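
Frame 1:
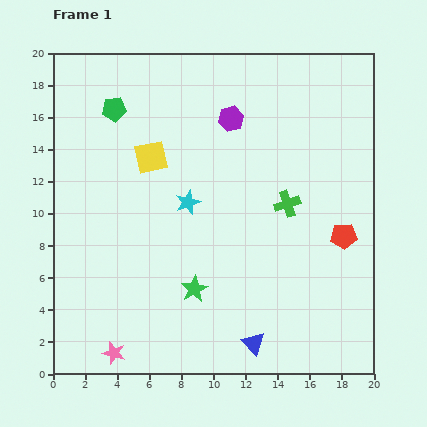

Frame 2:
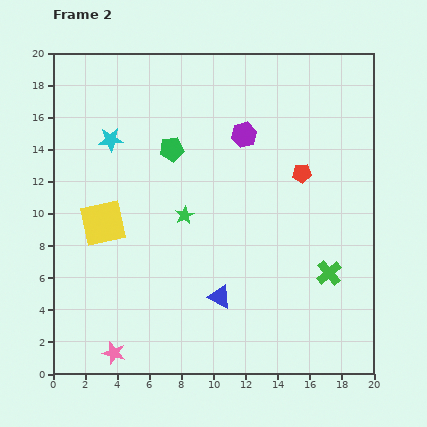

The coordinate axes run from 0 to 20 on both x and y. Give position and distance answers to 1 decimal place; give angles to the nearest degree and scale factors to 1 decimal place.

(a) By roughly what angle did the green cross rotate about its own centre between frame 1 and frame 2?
22° counter-clockwise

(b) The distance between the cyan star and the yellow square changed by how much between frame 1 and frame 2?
+1.6

Distance in frame 1: 3.6. Distance in frame 2: 5.2.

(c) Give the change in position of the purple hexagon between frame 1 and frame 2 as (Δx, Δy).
(0.8, -1.0)

The purple hexagon was at (11.1, 15.9) in frame 1 and (11.9, 14.9) in frame 2.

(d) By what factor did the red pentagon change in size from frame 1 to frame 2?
0.7×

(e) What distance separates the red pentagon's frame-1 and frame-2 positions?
4.7

The red pentagon moved from (18.1, 8.6) to (15.5, 12.5), a distance of √(2.6² + 3.9²) ≈ 4.7.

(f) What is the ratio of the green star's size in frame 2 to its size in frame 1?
0.7×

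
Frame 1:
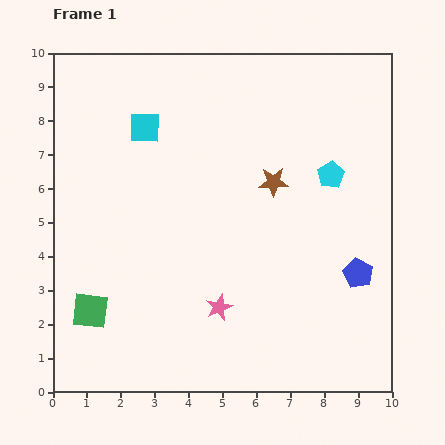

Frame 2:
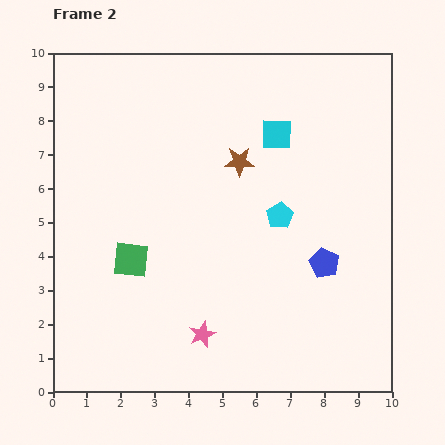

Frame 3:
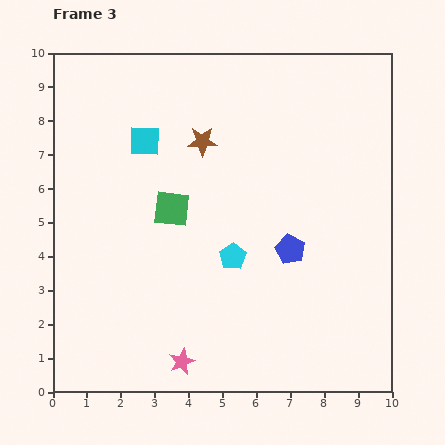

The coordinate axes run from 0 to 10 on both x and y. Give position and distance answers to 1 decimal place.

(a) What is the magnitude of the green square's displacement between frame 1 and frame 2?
1.9

The green square moved from (1.1, 2.4) to (2.3, 3.9), a distance of √(1.2² + 1.5²) ≈ 1.9.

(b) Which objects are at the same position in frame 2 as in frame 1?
none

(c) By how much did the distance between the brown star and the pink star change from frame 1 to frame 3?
+2.5

Distance in frame 1: 4.0. Distance in frame 3: 6.5.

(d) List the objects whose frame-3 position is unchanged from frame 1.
none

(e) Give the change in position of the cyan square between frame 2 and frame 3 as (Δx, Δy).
(-3.9, -0.2)

The cyan square was at (6.6, 7.6) in frame 2 and (2.7, 7.4) in frame 3.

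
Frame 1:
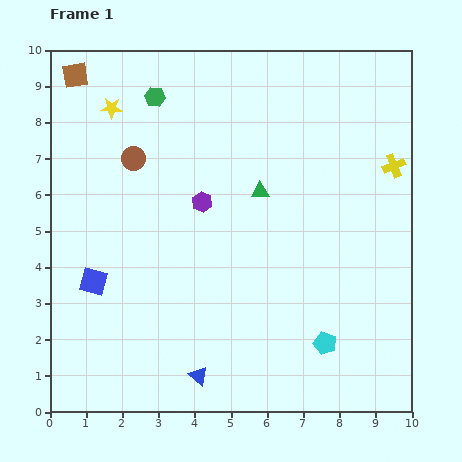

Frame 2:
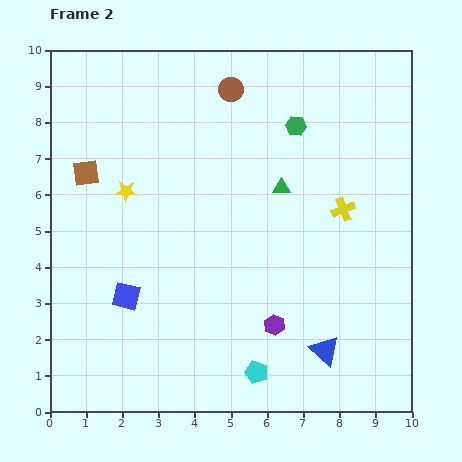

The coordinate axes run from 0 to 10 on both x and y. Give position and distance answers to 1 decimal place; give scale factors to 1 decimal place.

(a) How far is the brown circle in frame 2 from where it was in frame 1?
3.3

The brown circle moved from (2.3, 7.0) to (5.0, 8.9), a distance of √(2.7² + 1.9²) ≈ 3.3.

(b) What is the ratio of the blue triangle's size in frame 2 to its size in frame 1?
1.5×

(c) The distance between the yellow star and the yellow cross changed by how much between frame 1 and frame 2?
-2.0

Distance in frame 1: 8.0. Distance in frame 2: 6.0.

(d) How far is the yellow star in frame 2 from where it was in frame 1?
2.3

The yellow star moved from (1.7, 8.4) to (2.1, 6.1), a distance of √(0.4² + 2.3²) ≈ 2.3.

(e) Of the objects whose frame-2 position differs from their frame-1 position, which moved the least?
the green triangle

(moved 0.6)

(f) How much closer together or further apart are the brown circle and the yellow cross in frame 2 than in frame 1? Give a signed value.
-2.7

Distance in frame 1: 7.2. Distance in frame 2: 4.5.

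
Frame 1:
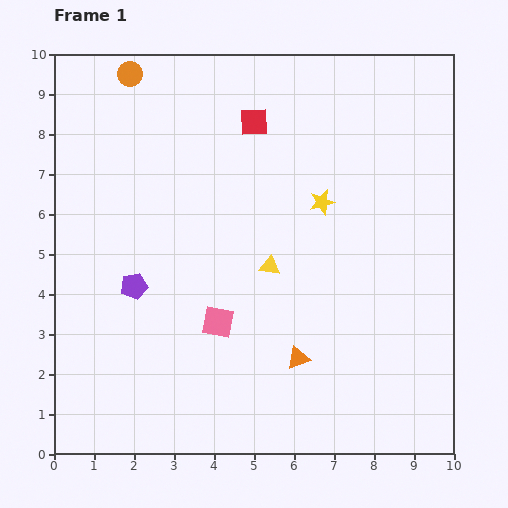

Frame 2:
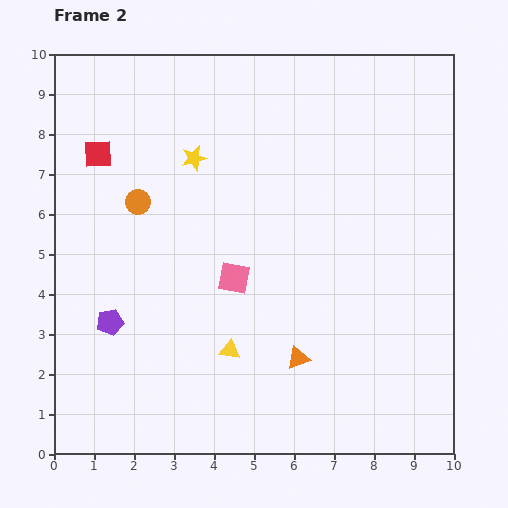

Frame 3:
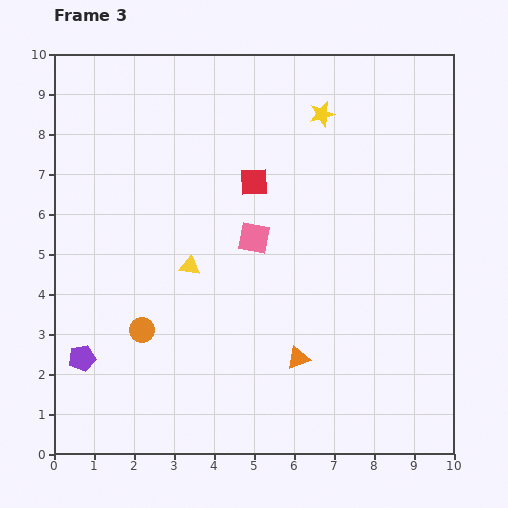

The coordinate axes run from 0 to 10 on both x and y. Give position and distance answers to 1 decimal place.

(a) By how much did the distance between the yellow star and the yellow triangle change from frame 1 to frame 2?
+2.8

Distance in frame 1: 2.1. Distance in frame 2: 4.9.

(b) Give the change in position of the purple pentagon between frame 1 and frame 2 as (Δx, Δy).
(-0.6, -0.9)

The purple pentagon was at (2.0, 4.2) in frame 1 and (1.4, 3.3) in frame 2.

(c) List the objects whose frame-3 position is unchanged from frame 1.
the orange triangle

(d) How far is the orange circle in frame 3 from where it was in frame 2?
3.2

The orange circle moved from (2.1, 6.3) to (2.2, 3.1), a distance of √(0.1² + 3.2²) ≈ 3.2.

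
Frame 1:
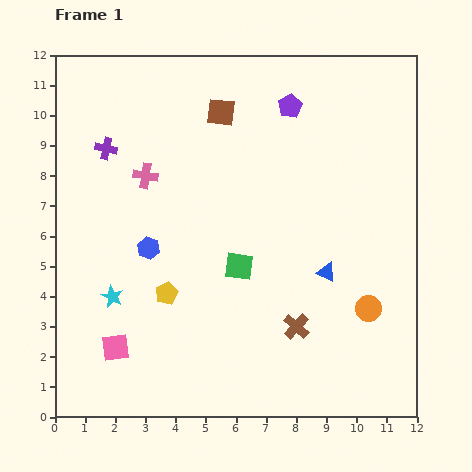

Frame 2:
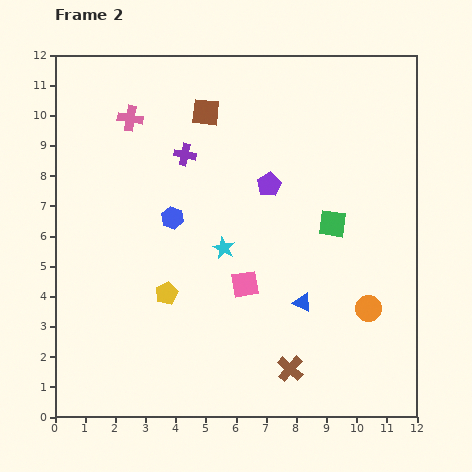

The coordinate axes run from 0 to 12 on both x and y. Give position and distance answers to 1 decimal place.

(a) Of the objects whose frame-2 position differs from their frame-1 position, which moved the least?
the brown square

(moved 0.5)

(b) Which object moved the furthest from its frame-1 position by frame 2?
the pink square

(moved 4.8; next 4.0)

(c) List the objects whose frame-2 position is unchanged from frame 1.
the orange circle, the yellow pentagon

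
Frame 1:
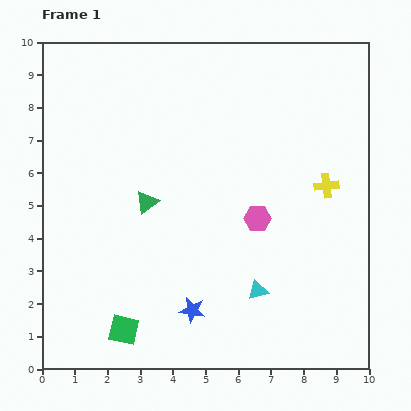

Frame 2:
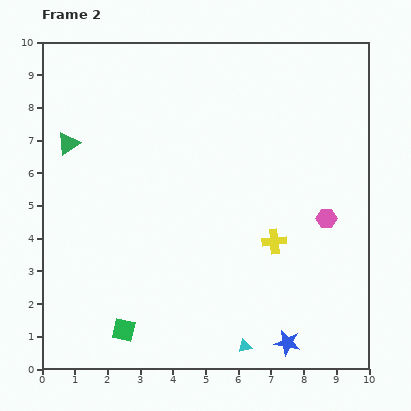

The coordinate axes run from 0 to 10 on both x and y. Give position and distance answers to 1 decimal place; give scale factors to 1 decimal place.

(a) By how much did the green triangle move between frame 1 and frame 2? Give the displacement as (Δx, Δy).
(-2.4, 1.8)

The green triangle was at (3.2, 5.1) in frame 1 and (0.8, 6.9) in frame 2.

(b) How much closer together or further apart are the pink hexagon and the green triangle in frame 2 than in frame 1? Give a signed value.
+4.8

Distance in frame 1: 3.4. Distance in frame 2: 8.2.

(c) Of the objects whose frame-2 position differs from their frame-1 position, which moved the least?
the cyan triangle

(moved 1.7)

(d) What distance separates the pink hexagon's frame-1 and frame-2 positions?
2.1

The pink hexagon moved from (6.6, 4.6) to (8.7, 4.6), a distance of √(2.1² + 0.0²) ≈ 2.1.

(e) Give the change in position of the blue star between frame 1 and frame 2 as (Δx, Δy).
(2.9, -1.0)

The blue star was at (4.6, 1.8) in frame 1 and (7.5, 0.8) in frame 2.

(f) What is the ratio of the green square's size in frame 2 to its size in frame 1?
0.8×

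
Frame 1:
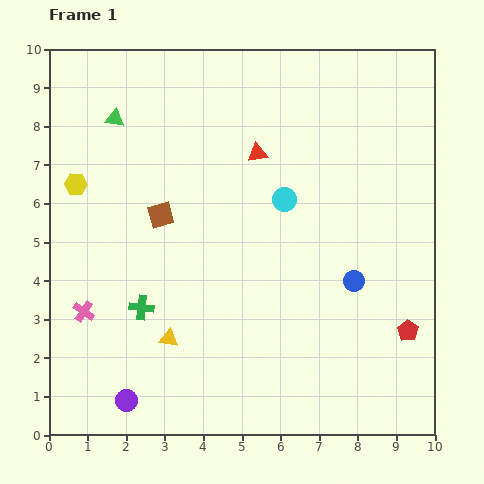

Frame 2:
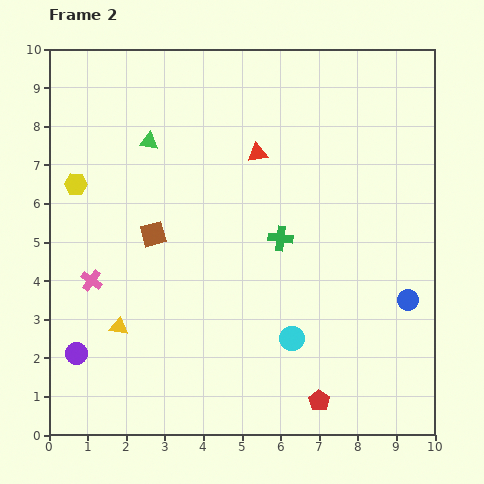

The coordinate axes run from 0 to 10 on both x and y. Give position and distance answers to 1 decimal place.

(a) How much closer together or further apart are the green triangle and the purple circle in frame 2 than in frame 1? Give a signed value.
-1.5

Distance in frame 1: 7.3. Distance in frame 2: 5.8.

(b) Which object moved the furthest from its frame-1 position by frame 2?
the green cross

(moved 4.0; next 3.6)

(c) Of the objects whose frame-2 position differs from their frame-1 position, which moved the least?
the brown square

(moved 0.5)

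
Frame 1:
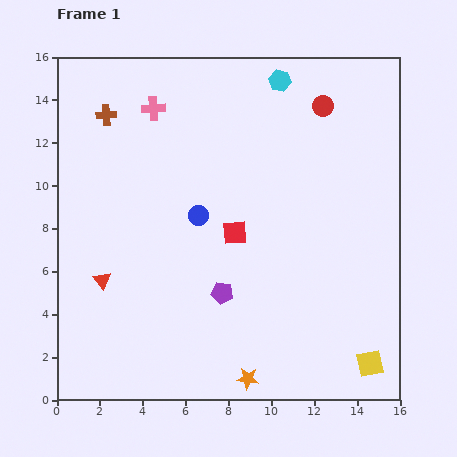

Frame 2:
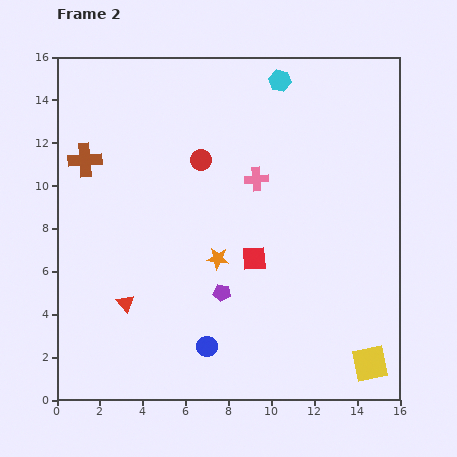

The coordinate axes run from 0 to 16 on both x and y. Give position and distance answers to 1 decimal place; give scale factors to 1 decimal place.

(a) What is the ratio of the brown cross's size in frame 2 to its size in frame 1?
1.6×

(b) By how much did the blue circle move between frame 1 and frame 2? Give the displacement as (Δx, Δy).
(0.4, -6.1)

The blue circle was at (6.6, 8.6) in frame 1 and (7.0, 2.5) in frame 2.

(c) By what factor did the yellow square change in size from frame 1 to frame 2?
1.4×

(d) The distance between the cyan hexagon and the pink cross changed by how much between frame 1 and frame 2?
-1.3

Distance in frame 1: 6.0. Distance in frame 2: 4.7.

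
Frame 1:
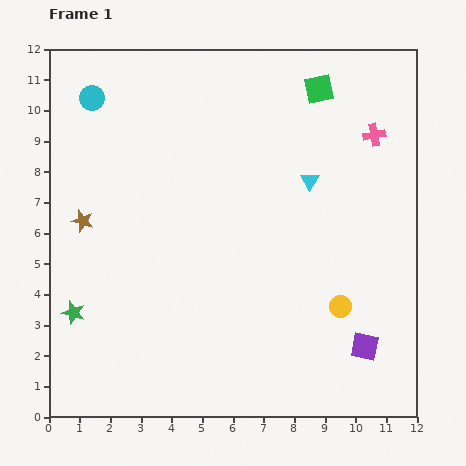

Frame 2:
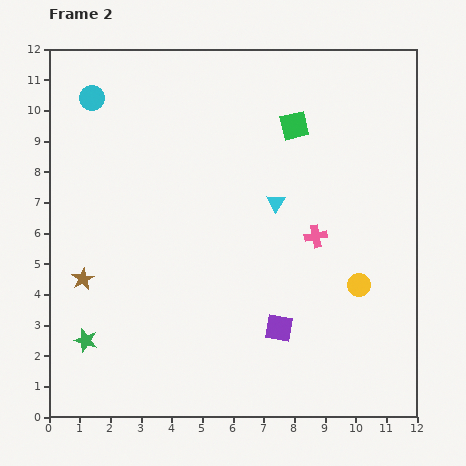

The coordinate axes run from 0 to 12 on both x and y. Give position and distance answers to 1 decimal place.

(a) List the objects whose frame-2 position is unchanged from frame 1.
the cyan circle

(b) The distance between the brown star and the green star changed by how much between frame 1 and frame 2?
-1.0

Distance in frame 1: 3.0. Distance in frame 2: 2.0.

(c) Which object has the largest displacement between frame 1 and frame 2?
the pink cross

(moved 3.8; next 2.9)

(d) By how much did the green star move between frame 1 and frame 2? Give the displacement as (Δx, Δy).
(0.4, -0.9)

The green star was at (0.8, 3.4) in frame 1 and (1.2, 2.5) in frame 2.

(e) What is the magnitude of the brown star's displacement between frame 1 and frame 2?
1.9

The brown star moved from (1.1, 6.4) to (1.1, 4.5), a distance of √(0.0² + 1.9²) ≈ 1.9.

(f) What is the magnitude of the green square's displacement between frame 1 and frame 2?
1.4

The green square moved from (8.8, 10.7) to (8.0, 9.5), a distance of √(0.8² + 1.2²) ≈ 1.4.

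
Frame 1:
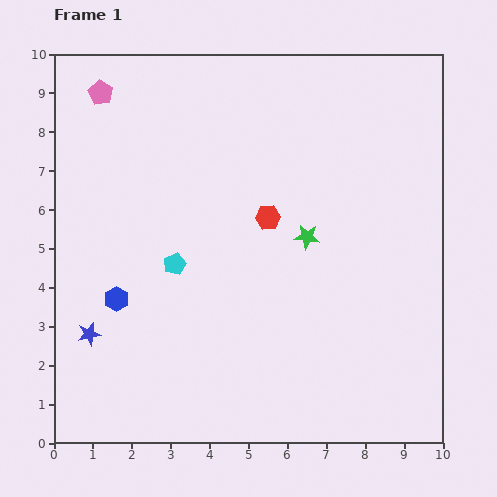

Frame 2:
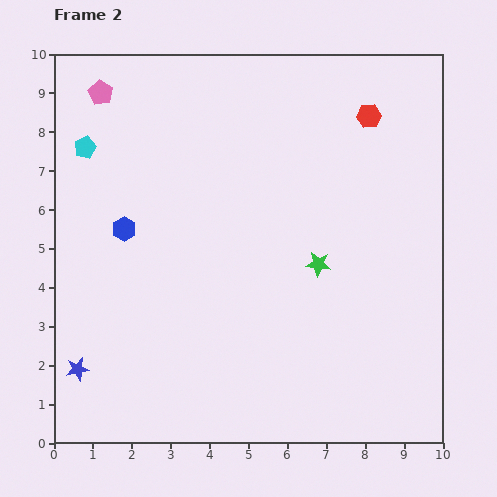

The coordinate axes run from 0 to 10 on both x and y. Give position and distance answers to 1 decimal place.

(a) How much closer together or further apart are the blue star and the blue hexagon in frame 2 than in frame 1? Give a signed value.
+2.7

Distance in frame 1: 1.1. Distance in frame 2: 3.8.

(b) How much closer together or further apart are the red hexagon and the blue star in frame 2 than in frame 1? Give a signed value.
+4.4

Distance in frame 1: 5.5. Distance in frame 2: 9.9.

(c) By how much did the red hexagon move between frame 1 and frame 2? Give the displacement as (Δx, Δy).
(2.6, 2.6)

The red hexagon was at (5.5, 5.8) in frame 1 and (8.1, 8.4) in frame 2.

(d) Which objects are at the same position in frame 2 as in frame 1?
the pink pentagon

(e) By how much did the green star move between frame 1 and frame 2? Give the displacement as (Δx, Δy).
(0.3, -0.7)

The green star was at (6.5, 5.3) in frame 1 and (6.8, 4.6) in frame 2.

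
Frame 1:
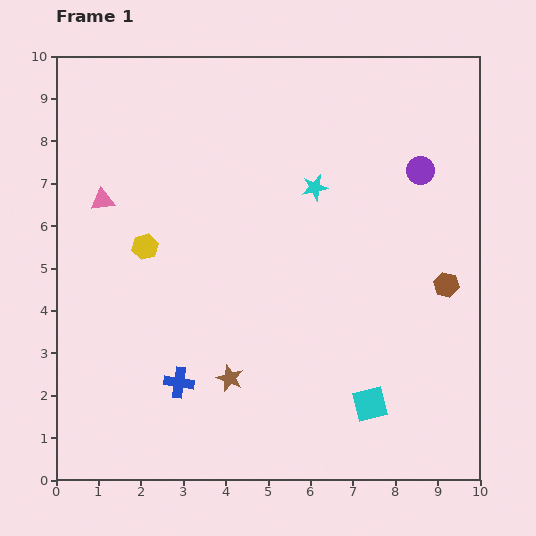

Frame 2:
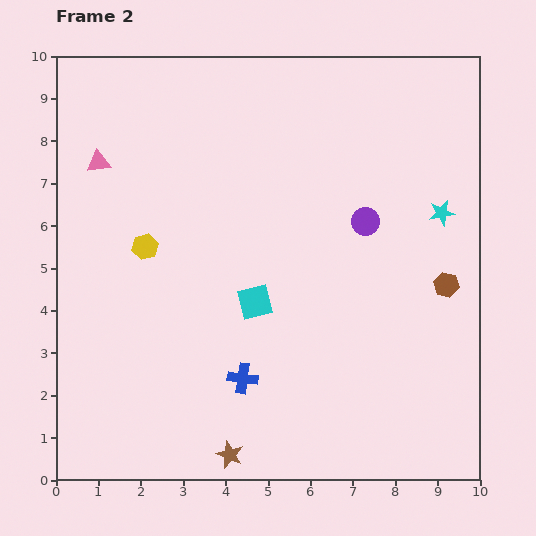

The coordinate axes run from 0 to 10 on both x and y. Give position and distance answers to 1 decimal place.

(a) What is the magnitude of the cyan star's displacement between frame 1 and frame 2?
3.1

The cyan star moved from (6.1, 6.9) to (9.1, 6.3), a distance of √(3.0² + 0.6²) ≈ 3.1.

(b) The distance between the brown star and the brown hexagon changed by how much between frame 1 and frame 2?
+0.9

Distance in frame 1: 5.6. Distance in frame 2: 6.5.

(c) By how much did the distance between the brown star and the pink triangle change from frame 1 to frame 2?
+2.4

Distance in frame 1: 5.2. Distance in frame 2: 7.6.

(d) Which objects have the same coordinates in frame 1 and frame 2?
the yellow hexagon, the brown hexagon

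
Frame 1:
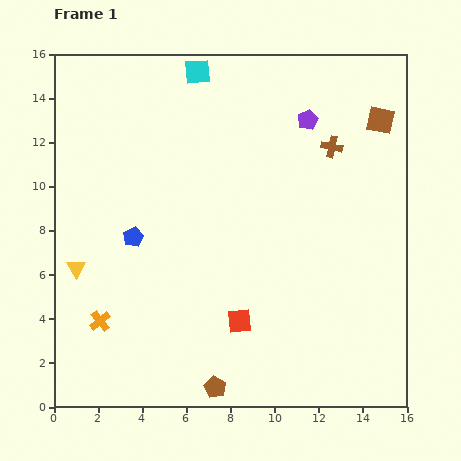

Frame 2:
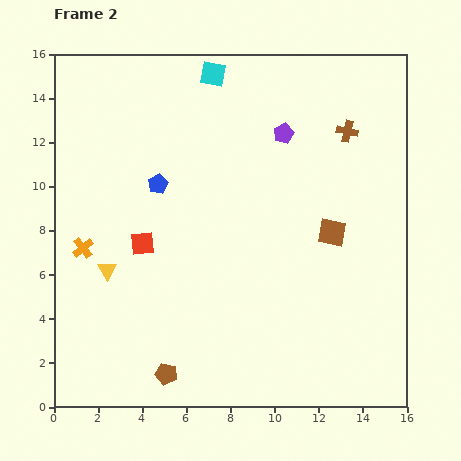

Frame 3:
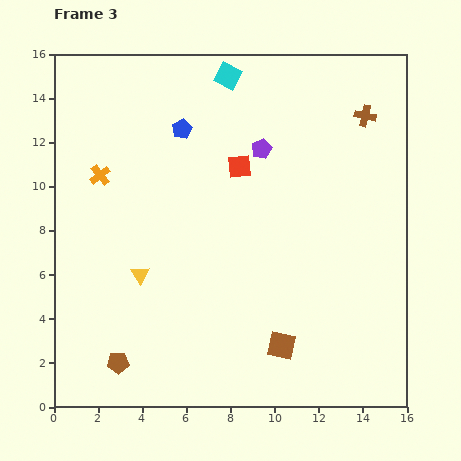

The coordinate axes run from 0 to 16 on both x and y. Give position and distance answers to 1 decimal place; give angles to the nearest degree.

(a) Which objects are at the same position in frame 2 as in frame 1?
none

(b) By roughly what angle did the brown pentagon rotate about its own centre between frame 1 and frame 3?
30° counter-clockwise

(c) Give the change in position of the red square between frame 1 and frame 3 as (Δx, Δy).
(0.0, 7.0)

The red square was at (8.4, 3.9) in frame 1 and (8.4, 10.9) in frame 3.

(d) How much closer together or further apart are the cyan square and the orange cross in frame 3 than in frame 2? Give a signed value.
-2.6

Distance in frame 2: 9.9. Distance in frame 3: 7.3.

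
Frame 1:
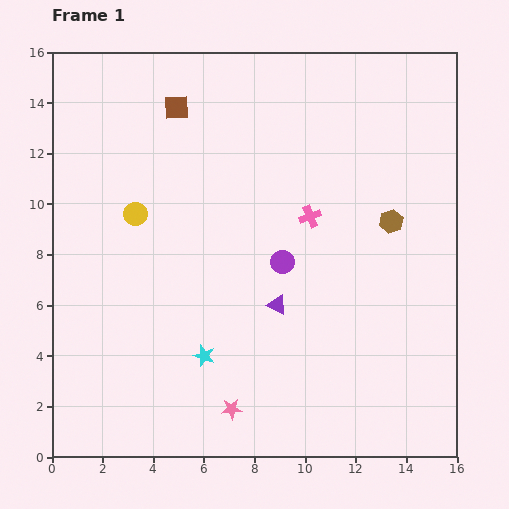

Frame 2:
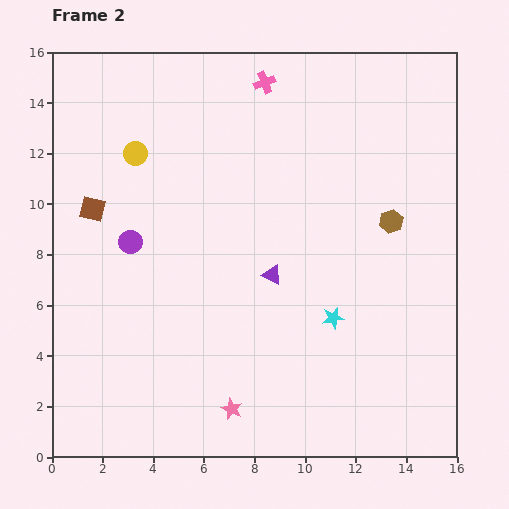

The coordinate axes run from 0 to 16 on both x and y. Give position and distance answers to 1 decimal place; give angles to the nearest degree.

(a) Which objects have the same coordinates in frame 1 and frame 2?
the pink star, the brown hexagon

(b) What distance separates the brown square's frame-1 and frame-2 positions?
5.2

The brown square moved from (4.9, 13.8) to (1.6, 9.8), a distance of √(3.3² + 4.0²) ≈ 5.2.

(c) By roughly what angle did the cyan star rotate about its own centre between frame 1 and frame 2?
30° counter-clockwise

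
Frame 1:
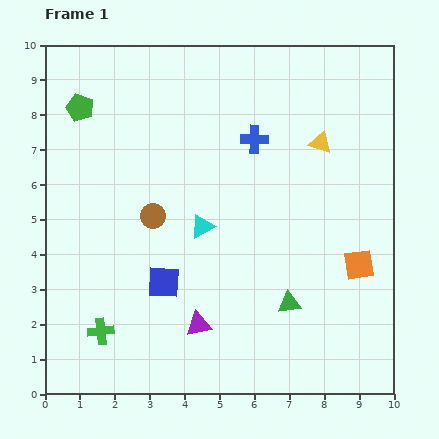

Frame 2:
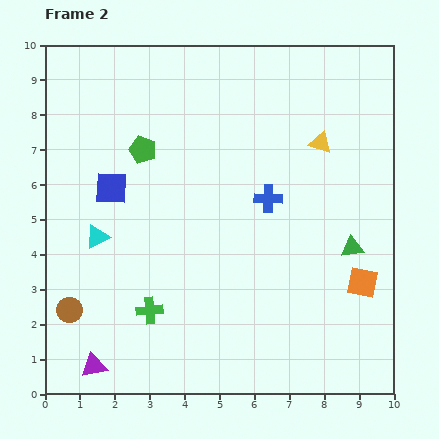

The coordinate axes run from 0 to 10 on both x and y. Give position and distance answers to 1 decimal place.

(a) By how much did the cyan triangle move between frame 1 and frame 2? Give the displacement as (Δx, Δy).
(-3.0, -0.3)

The cyan triangle was at (4.5, 4.8) in frame 1 and (1.5, 4.5) in frame 2.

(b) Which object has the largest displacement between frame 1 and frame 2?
the brown circle

(moved 3.6; next 3.2)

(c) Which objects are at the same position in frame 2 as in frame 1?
the yellow triangle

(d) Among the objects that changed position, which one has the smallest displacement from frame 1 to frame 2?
the orange square

(moved 0.5)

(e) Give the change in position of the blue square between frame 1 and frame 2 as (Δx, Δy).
(-1.5, 2.7)

The blue square was at (3.4, 3.2) in frame 1 and (1.9, 5.9) in frame 2.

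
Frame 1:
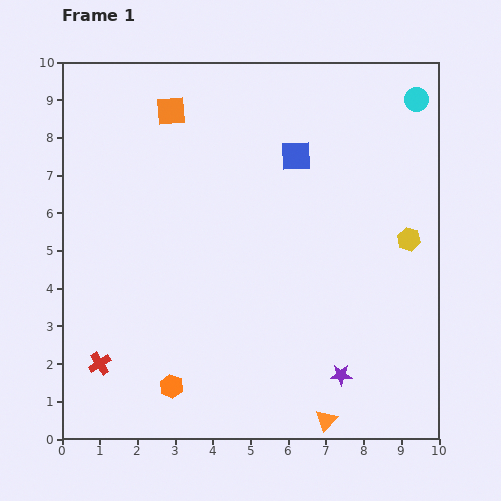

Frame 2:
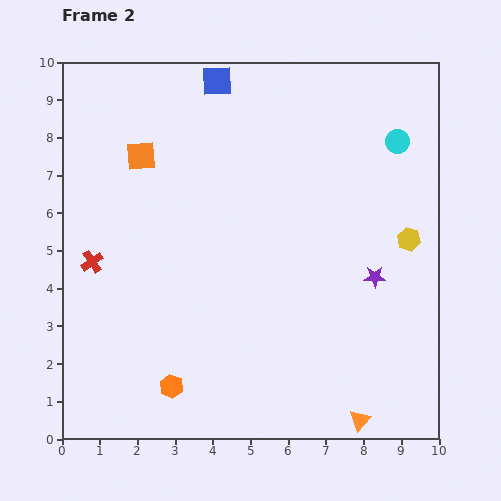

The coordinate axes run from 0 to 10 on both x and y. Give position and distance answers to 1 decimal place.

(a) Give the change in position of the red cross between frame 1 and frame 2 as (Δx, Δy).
(-0.2, 2.7)

The red cross was at (1.0, 2.0) in frame 1 and (0.8, 4.7) in frame 2.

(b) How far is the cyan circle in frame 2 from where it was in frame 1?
1.2

The cyan circle moved from (9.4, 9.0) to (8.9, 7.9), a distance of √(0.5² + 1.1²) ≈ 1.2.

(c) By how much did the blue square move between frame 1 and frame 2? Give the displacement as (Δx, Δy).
(-2.1, 2.0)

The blue square was at (6.2, 7.5) in frame 1 and (4.1, 9.5) in frame 2.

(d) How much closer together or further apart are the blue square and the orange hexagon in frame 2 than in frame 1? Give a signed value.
+1.3

Distance in frame 1: 6.9. Distance in frame 2: 8.2.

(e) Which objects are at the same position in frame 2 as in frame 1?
the orange hexagon, the yellow hexagon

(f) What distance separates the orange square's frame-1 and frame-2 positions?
1.4

The orange square moved from (2.9, 8.7) to (2.1, 7.5), a distance of √(0.8² + 1.2²) ≈ 1.4.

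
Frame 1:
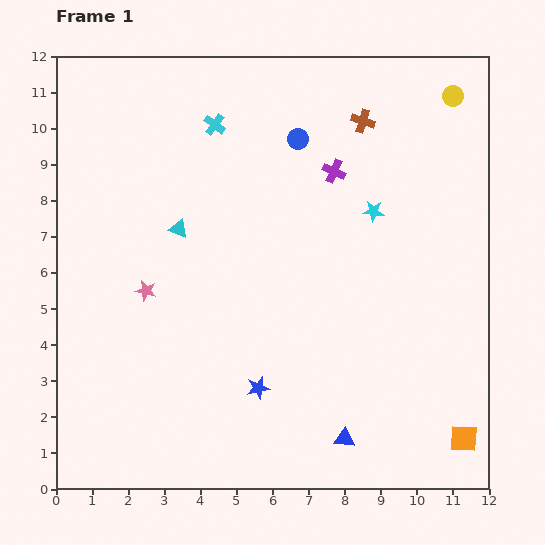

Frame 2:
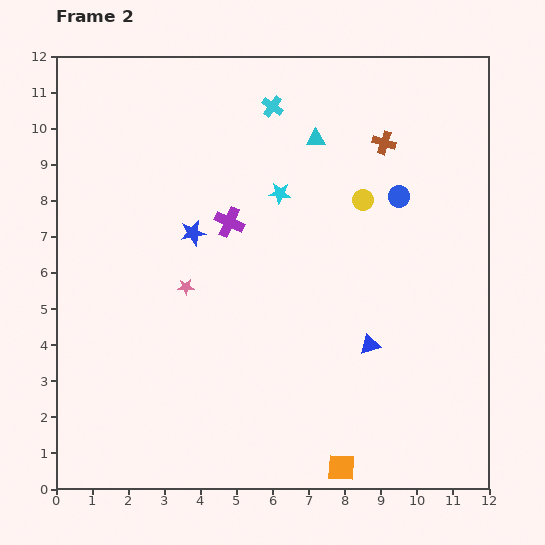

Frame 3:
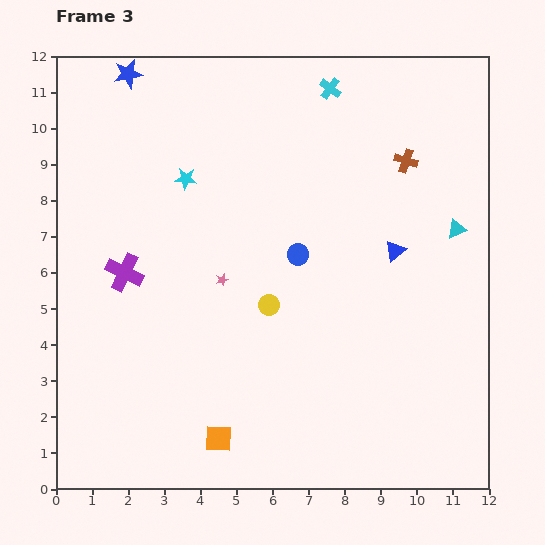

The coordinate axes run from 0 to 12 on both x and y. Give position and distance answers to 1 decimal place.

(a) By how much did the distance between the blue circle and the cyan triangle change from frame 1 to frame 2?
-1.3

Distance in frame 1: 4.1. Distance in frame 2: 2.8.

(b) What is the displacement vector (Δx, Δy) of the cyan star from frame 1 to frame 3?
(-5.2, 0.9)

The cyan star was at (8.8, 7.7) in frame 1 and (3.6, 8.6) in frame 3.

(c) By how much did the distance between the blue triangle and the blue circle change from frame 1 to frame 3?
-5.7

Distance in frame 1: 8.4. Distance in frame 3: 2.7.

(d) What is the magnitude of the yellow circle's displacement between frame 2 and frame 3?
3.9

The yellow circle moved from (8.5, 8.0) to (5.9, 5.1), a distance of √(2.6² + 2.9²) ≈ 3.9.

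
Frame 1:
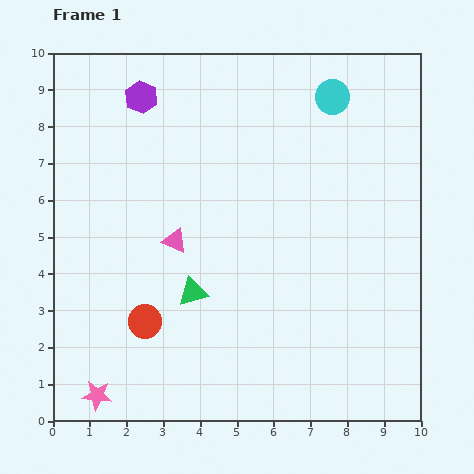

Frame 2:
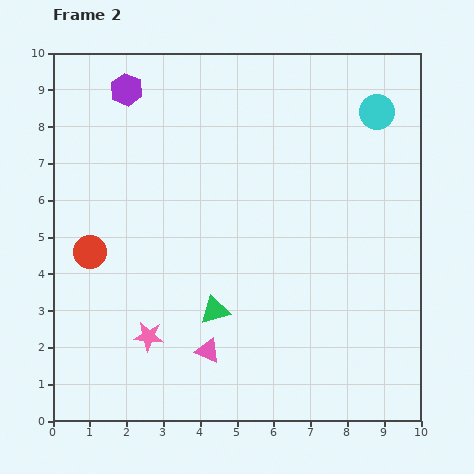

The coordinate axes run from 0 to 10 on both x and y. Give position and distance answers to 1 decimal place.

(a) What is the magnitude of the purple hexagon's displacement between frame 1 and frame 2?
0.4

The purple hexagon moved from (2.4, 8.8) to (2.0, 9.0), a distance of √(0.4² + 0.2²) ≈ 0.4.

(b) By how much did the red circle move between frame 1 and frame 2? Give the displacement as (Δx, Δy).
(-1.5, 1.9)

The red circle was at (2.5, 2.7) in frame 1 and (1.0, 4.6) in frame 2.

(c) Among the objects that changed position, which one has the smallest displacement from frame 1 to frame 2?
the purple hexagon

(moved 0.4)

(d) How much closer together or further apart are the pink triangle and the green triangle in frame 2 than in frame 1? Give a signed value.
-0.4

Distance in frame 1: 1.5. Distance in frame 2: 1.1.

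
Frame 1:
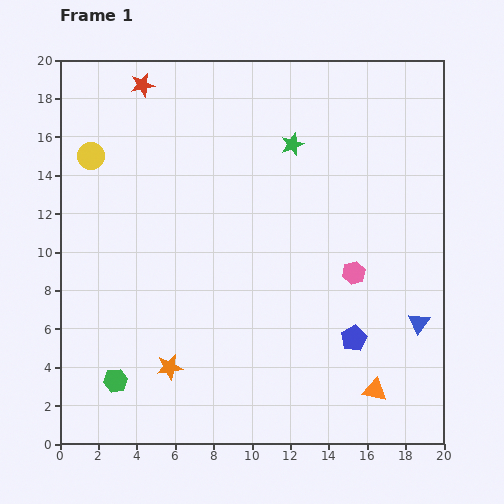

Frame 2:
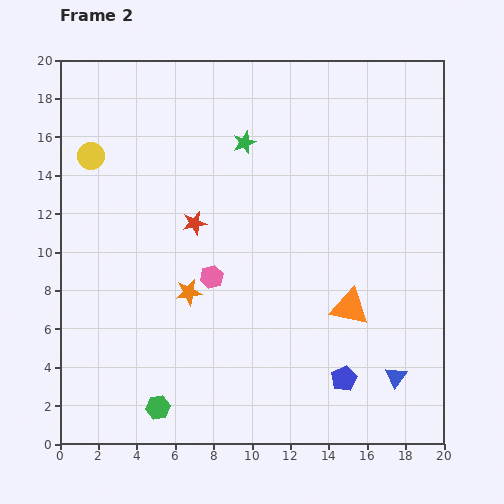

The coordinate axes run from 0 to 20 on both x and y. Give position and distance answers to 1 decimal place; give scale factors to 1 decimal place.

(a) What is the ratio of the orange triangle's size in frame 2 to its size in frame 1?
1.6×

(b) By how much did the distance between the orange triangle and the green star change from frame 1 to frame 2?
-3.3

Distance in frame 1: 13.5. Distance in frame 2: 10.2.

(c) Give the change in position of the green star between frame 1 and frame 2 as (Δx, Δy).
(-2.5, 0.1)

The green star was at (12.1, 15.6) in frame 1 and (9.6, 15.7) in frame 2.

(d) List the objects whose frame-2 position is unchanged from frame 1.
the yellow circle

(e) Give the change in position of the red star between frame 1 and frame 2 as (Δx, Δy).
(2.7, -7.2)

The red star was at (4.3, 18.7) in frame 1 and (7.0, 11.5) in frame 2.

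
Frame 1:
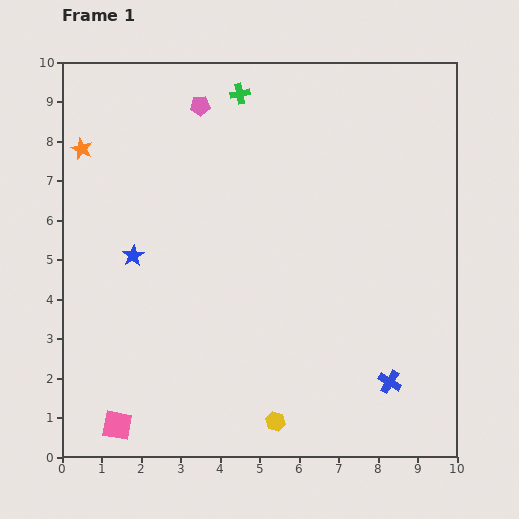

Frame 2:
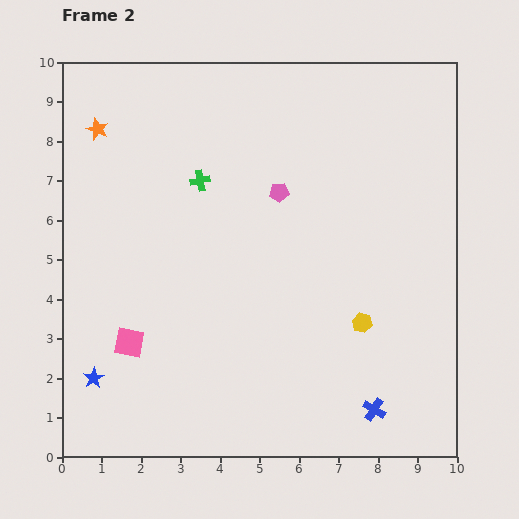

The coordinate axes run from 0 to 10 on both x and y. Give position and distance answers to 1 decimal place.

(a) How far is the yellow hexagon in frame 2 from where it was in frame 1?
3.3

The yellow hexagon moved from (5.4, 0.9) to (7.6, 3.4), a distance of √(2.2² + 2.5²) ≈ 3.3.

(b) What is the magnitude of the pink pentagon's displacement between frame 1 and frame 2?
3.0

The pink pentagon moved from (3.5, 8.9) to (5.5, 6.7), a distance of √(2.0² + 2.2²) ≈ 3.0.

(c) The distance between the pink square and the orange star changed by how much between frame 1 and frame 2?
-1.6

Distance in frame 1: 7.1. Distance in frame 2: 5.5.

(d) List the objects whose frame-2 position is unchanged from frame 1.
none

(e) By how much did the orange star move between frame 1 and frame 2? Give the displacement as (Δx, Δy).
(0.4, 0.5)

The orange star was at (0.5, 7.8) in frame 1 and (0.9, 8.3) in frame 2.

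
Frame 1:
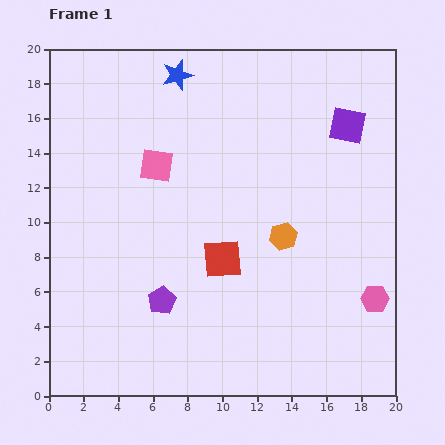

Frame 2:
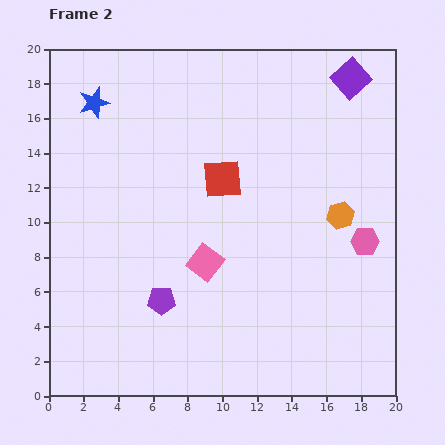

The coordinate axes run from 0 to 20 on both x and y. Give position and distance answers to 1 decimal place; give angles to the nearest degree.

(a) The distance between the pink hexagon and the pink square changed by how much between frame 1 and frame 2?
-5.5

Distance in frame 1: 14.8. Distance in frame 2: 9.3.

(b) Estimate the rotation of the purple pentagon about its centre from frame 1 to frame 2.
30° clockwise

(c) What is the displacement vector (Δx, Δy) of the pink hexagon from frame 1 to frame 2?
(-0.6, 3.3)

The pink hexagon was at (18.8, 5.6) in frame 1 and (18.2, 8.9) in frame 2.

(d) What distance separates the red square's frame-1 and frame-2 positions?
4.6

The red square moved from (10.0, 7.9) to (10.0, 12.5), a distance of √(0.0² + 4.6²) ≈ 4.6.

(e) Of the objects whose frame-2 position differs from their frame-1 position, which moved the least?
the purple square

(moved 2.7)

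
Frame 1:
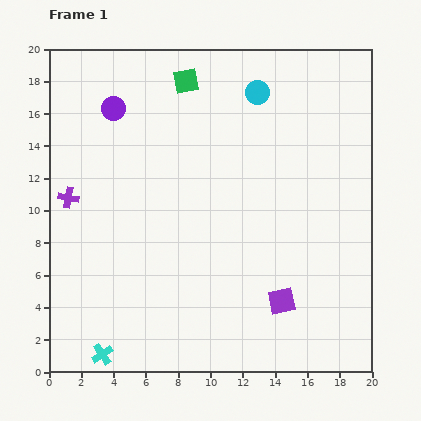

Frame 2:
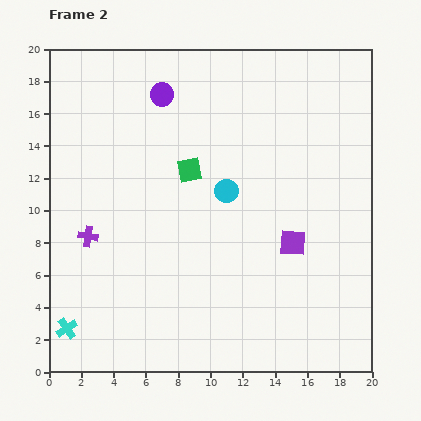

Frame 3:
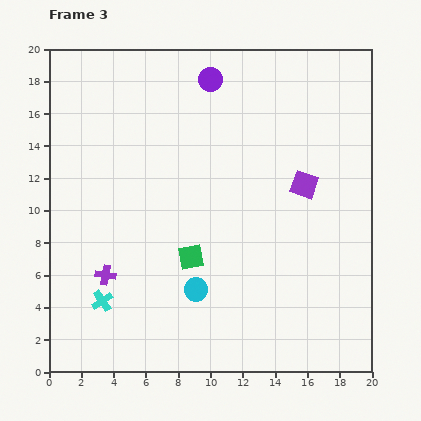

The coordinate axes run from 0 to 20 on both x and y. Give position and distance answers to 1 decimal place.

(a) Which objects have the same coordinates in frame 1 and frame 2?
none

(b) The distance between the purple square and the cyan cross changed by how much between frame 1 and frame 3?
+2.8

Distance in frame 1: 11.6. Distance in frame 3: 14.4.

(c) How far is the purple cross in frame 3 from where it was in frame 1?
5.3

The purple cross moved from (1.2, 10.8) to (3.5, 6.0), a distance of √(2.3² + 4.8²) ≈ 5.3.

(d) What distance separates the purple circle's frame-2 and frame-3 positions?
3.1

The purple circle moved from (7.0, 17.2) to (10.0, 18.1), a distance of √(3.0² + 0.9²) ≈ 3.1.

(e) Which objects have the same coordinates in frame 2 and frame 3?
none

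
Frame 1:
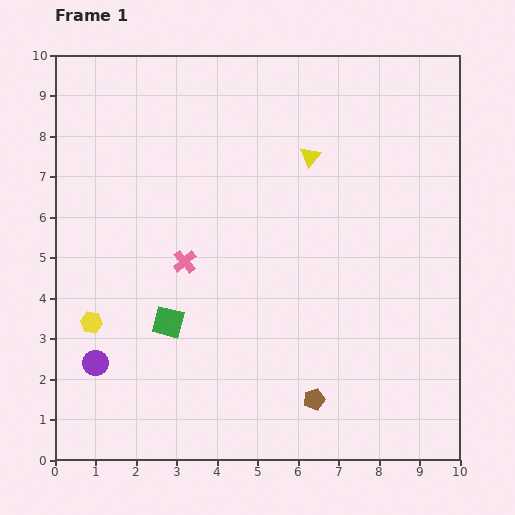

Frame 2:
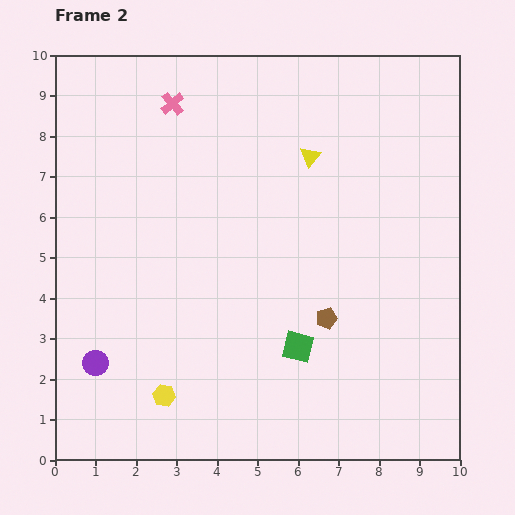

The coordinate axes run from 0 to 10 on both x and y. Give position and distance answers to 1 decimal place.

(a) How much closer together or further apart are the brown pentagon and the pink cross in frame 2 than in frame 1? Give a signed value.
+1.8

Distance in frame 1: 4.7. Distance in frame 2: 6.5.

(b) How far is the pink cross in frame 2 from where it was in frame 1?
3.9

The pink cross moved from (3.2, 4.9) to (2.9, 8.8), a distance of √(0.3² + 3.9²) ≈ 3.9.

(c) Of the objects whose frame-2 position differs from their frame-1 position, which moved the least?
the brown pentagon

(moved 2.0)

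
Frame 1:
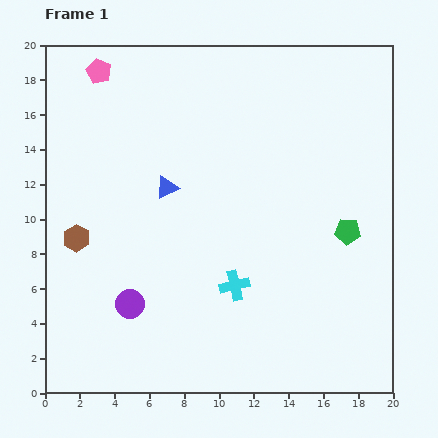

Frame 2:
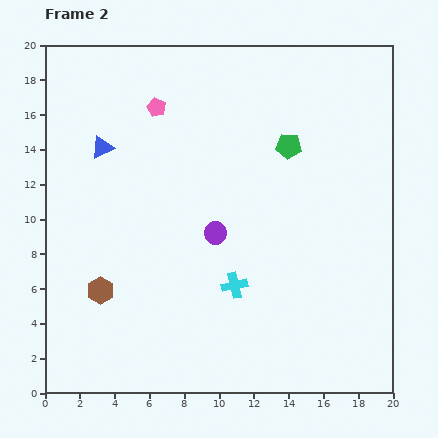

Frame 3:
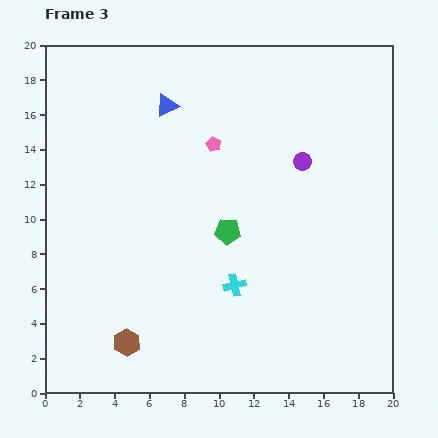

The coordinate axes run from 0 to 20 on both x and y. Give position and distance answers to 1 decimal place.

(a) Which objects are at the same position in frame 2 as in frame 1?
the cyan cross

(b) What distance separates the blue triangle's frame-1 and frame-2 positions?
4.4

The blue triangle moved from (7.0, 11.8) to (3.3, 14.1), a distance of √(3.7² + 2.3²) ≈ 4.4.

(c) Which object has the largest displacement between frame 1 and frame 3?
the purple circle

(moved 12.9; next 7.8)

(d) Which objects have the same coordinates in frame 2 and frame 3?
the cyan cross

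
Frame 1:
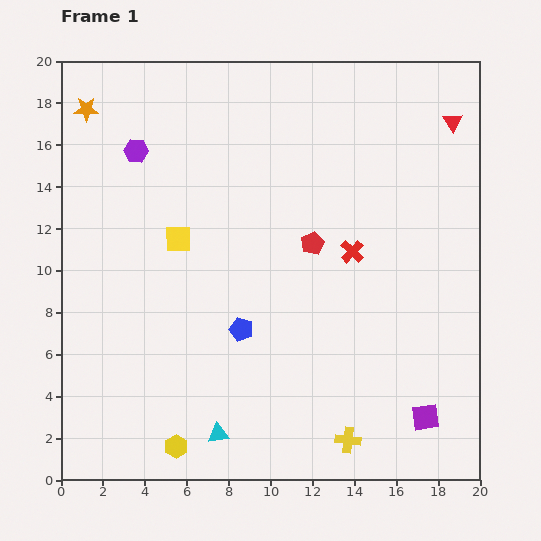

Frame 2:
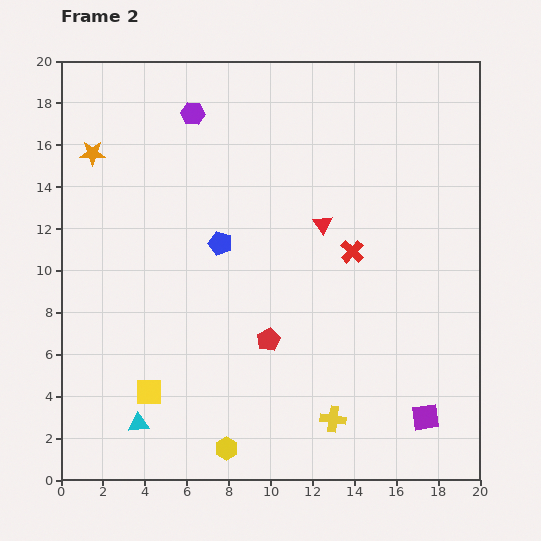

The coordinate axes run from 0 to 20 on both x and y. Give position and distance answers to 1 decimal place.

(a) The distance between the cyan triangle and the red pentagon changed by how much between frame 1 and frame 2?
-2.8

Distance in frame 1: 10.2. Distance in frame 2: 7.4.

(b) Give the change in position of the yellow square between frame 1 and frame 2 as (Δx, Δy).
(-1.4, -7.3)

The yellow square was at (5.6, 11.5) in frame 1 and (4.2, 4.2) in frame 2.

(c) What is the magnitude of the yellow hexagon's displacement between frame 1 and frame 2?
2.4

The yellow hexagon moved from (5.5, 1.6) to (7.9, 1.5), a distance of √(2.4² + 0.1²) ≈ 2.4.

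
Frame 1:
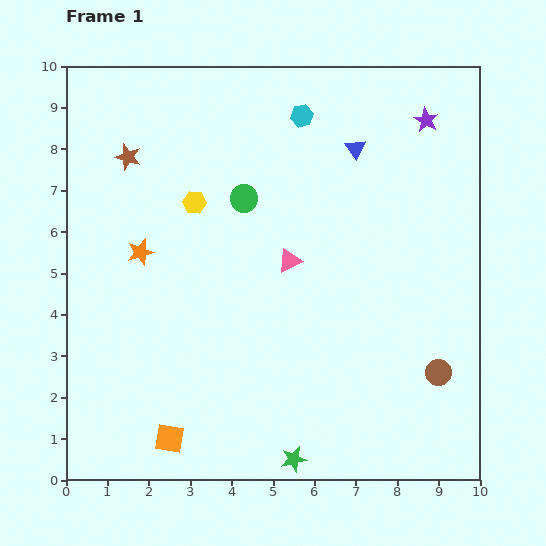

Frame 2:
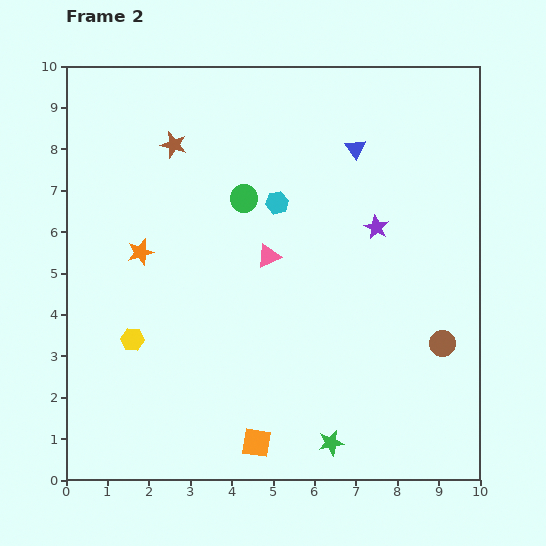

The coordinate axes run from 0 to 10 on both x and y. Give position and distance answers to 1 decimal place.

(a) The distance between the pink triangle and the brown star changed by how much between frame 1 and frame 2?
-1.1

Distance in frame 1: 4.6. Distance in frame 2: 3.5.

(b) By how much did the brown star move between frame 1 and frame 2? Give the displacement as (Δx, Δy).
(1.1, 0.3)

The brown star was at (1.5, 7.8) in frame 1 and (2.6, 8.1) in frame 2.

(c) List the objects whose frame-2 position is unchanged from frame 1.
the orange star, the blue triangle, the green circle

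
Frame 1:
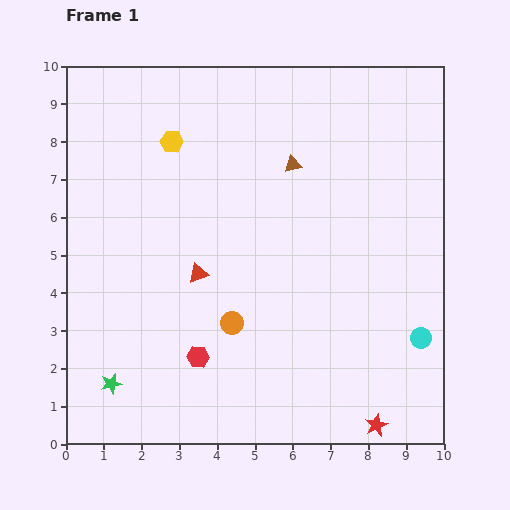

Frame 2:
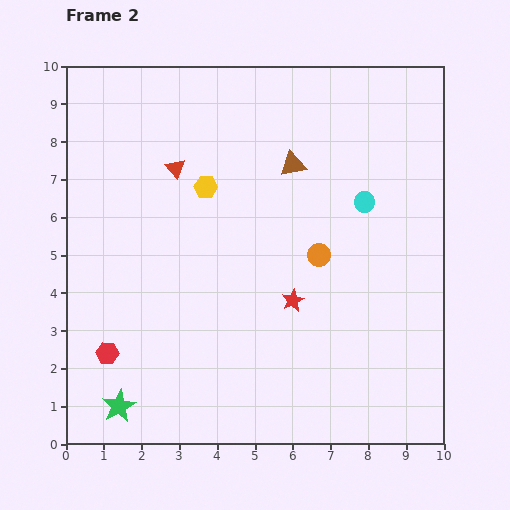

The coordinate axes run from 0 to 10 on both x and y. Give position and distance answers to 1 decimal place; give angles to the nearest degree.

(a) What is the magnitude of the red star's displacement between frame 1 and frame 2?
4.0

The red star moved from (8.2, 0.5) to (6.0, 3.8), a distance of √(2.2² + 3.3²) ≈ 4.0.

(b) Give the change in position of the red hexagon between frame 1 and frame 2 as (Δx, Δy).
(-2.4, 0.1)

The red hexagon was at (3.5, 2.3) in frame 1 and (1.1, 2.4) in frame 2.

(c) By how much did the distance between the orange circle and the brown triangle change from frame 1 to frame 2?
-2.0

Distance in frame 1: 4.5. Distance in frame 2: 2.5.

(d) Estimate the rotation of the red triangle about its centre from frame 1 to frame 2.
50° counter-clockwise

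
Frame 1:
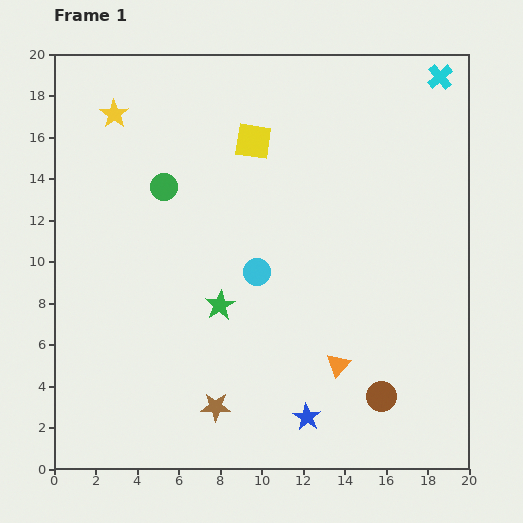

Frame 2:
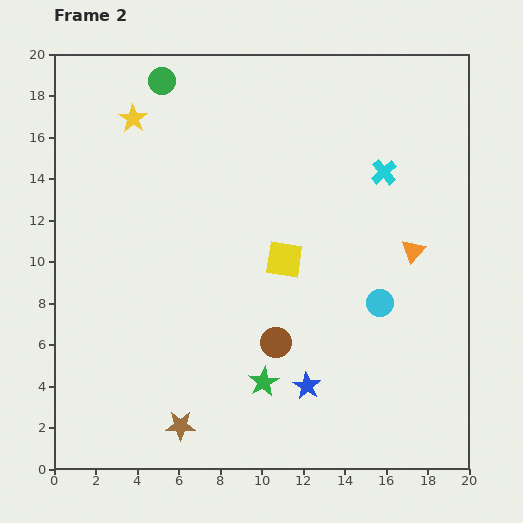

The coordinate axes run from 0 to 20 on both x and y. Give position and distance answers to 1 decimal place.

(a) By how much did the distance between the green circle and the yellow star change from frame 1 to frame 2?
-1.9

Distance in frame 1: 4.2. Distance in frame 2: 2.3.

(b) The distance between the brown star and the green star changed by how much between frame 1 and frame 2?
-0.4

Distance in frame 1: 4.9. Distance in frame 2: 4.5.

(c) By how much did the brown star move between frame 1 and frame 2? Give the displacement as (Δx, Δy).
(-1.7, -0.9)

The brown star was at (7.8, 3.0) in frame 1 and (6.1, 2.1) in frame 2.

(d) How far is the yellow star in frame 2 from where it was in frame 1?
0.9

The yellow star moved from (2.9, 17.1) to (3.8, 16.9), a distance of √(0.9² + 0.2²) ≈ 0.9.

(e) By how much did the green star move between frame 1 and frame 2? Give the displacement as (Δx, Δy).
(2.1, -3.7)

The green star was at (8.0, 7.9) in frame 1 and (10.1, 4.2) in frame 2.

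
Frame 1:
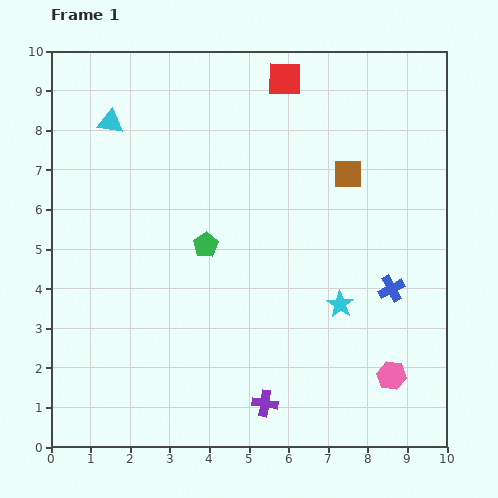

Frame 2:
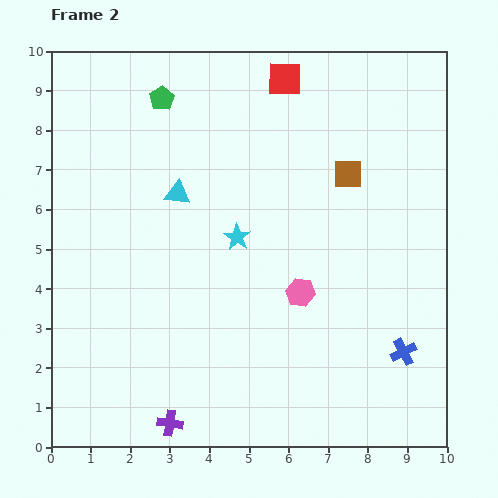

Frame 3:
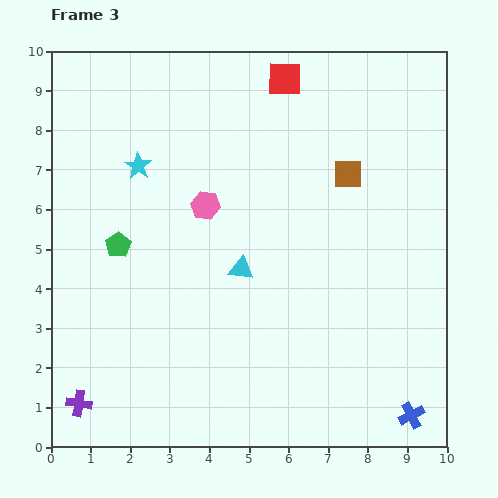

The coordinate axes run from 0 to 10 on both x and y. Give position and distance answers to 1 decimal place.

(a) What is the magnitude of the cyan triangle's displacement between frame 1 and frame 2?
2.5

The cyan triangle moved from (1.5, 8.2) to (3.2, 6.4), a distance of √(1.7² + 1.8²) ≈ 2.5.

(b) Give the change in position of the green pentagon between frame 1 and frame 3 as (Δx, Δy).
(-2.2, 0.0)

The green pentagon was at (3.9, 5.1) in frame 1 and (1.7, 5.1) in frame 3.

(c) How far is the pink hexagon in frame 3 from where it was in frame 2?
3.3

The pink hexagon moved from (6.3, 3.9) to (3.9, 6.1), a distance of √(2.4² + 2.2²) ≈ 3.3.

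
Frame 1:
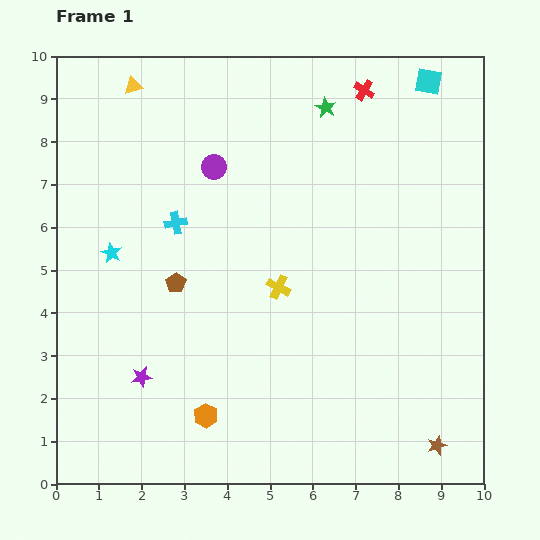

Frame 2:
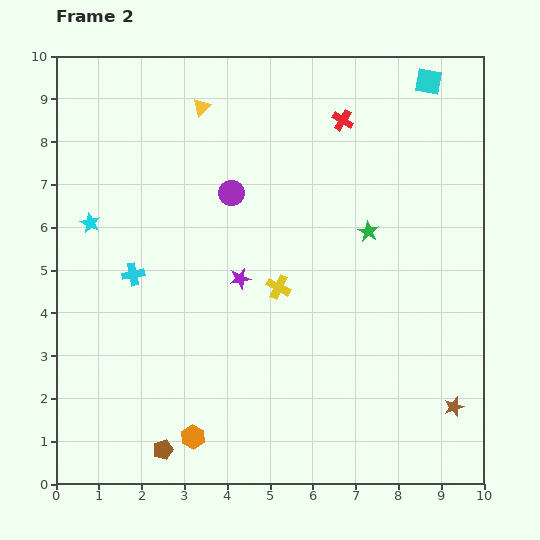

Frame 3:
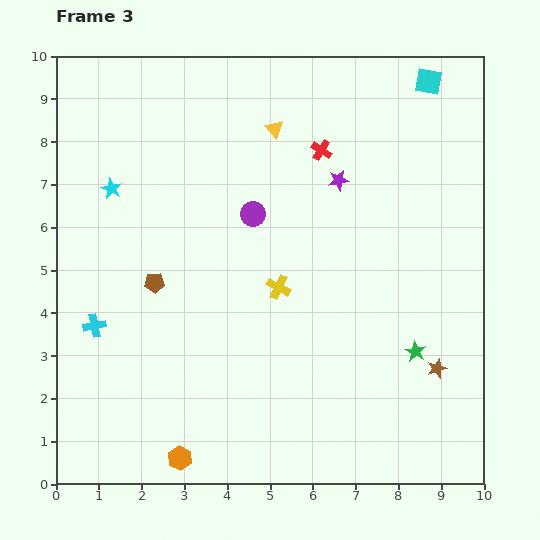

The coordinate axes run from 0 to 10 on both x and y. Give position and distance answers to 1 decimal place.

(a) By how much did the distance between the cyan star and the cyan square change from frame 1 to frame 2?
+0.2

Distance in frame 1: 8.4. Distance in frame 2: 8.6.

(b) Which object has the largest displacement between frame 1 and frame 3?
the purple star

(moved 6.5; next 6.1)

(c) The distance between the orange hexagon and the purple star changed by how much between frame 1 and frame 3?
+5.8

Distance in frame 1: 1.7. Distance in frame 3: 7.5.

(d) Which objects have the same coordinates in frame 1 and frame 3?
the yellow cross, the cyan square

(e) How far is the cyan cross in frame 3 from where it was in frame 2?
1.5

The cyan cross moved from (1.8, 4.9) to (0.9, 3.7), a distance of √(0.9² + 1.2²) ≈ 1.5.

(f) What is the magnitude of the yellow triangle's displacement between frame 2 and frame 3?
1.8

The yellow triangle moved from (3.4, 8.8) to (5.1, 8.3), a distance of √(1.7² + 0.5²) ≈ 1.8.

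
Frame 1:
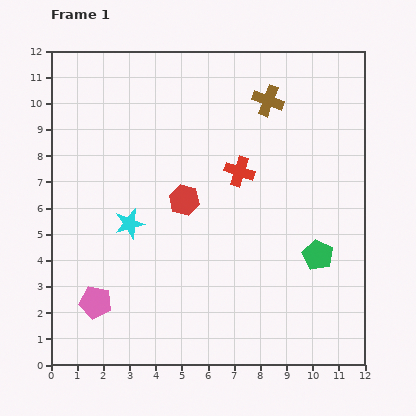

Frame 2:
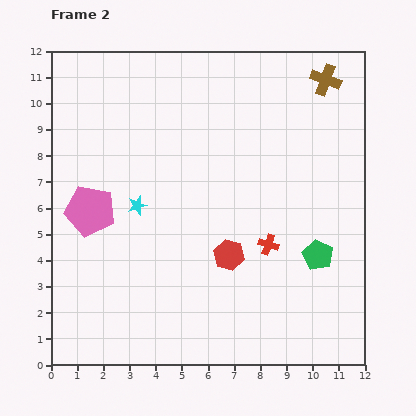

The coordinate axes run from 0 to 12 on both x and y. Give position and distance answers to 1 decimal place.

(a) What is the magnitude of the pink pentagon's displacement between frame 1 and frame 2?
3.5

The pink pentagon moved from (1.7, 2.4) to (1.5, 5.9), a distance of √(0.2² + 3.5²) ≈ 3.5.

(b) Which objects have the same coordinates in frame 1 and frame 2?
the green pentagon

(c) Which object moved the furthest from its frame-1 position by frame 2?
the pink pentagon

(moved 3.5; next 3.0)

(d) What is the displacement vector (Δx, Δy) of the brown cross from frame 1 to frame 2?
(2.2, 0.8)

The brown cross was at (8.3, 10.1) in frame 1 and (10.5, 10.9) in frame 2.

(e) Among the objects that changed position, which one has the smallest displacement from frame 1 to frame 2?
the cyan star

(moved 0.8)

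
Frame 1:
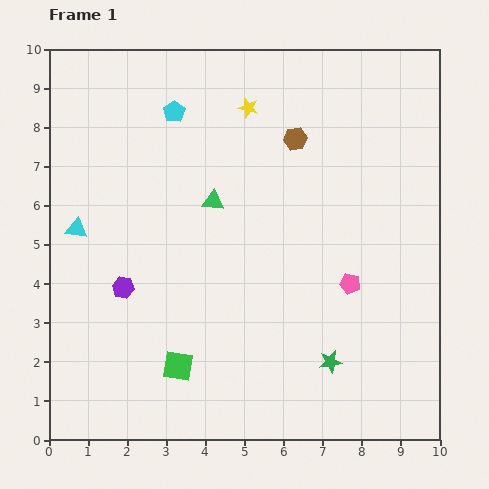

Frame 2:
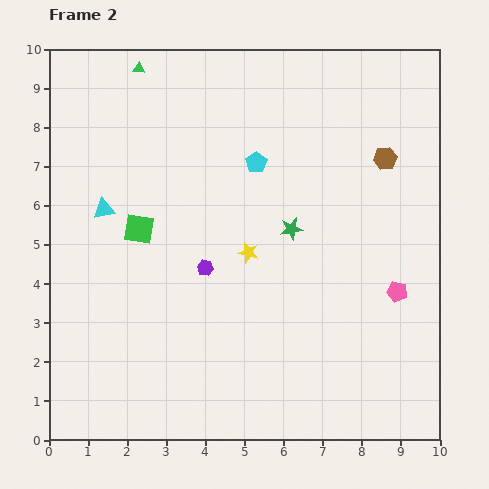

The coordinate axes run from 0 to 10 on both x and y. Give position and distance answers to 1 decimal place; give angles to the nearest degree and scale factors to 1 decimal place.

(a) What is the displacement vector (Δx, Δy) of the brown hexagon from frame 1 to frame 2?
(2.3, -0.5)

The brown hexagon was at (6.3, 7.7) in frame 1 and (8.6, 7.2) in frame 2.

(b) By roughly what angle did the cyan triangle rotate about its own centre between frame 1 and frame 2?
20° counter-clockwise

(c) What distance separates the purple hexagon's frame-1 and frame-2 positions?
2.2

The purple hexagon moved from (1.9, 3.9) to (4.0, 4.4), a distance of √(2.1² + 0.5²) ≈ 2.2.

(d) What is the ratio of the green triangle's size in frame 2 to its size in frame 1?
0.6×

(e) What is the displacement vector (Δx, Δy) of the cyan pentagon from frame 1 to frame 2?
(2.1, -1.3)

The cyan pentagon was at (3.2, 8.4) in frame 1 and (5.3, 7.1) in frame 2.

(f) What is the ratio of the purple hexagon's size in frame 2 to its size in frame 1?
0.7×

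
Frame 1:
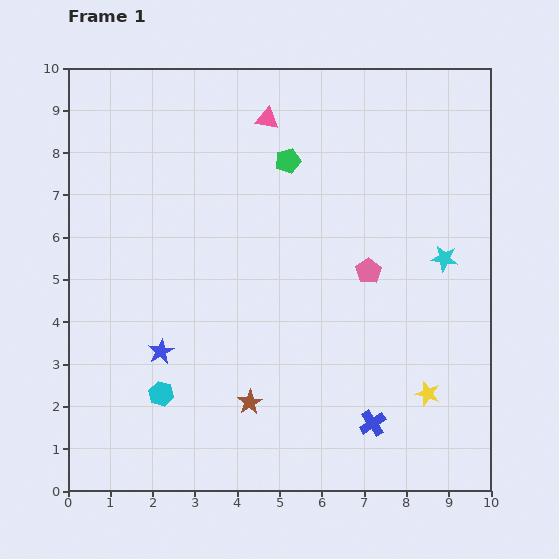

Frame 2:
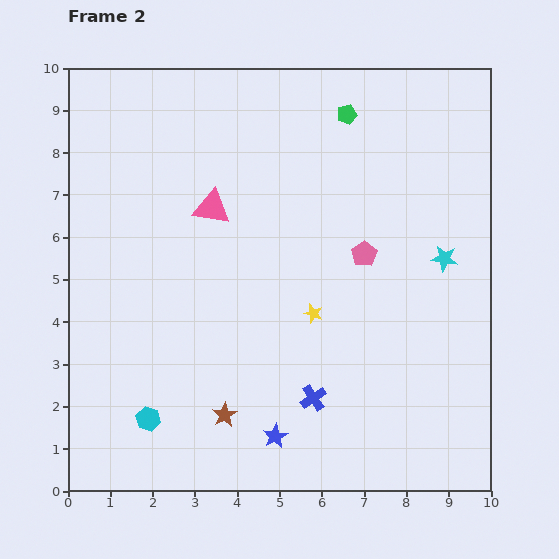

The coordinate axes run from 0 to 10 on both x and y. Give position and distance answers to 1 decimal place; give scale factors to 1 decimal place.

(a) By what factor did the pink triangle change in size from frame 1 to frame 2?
1.6×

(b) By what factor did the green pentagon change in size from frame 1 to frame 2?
0.8×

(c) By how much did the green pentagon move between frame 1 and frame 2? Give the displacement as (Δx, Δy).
(1.4, 1.1)

The green pentagon was at (5.2, 7.8) in frame 1 and (6.6, 8.9) in frame 2.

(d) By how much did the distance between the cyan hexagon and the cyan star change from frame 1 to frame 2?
+0.6

Distance in frame 1: 7.4. Distance in frame 2: 8.0.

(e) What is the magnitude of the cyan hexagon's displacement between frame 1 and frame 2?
0.7

The cyan hexagon moved from (2.2, 2.3) to (1.9, 1.7), a distance of √(0.3² + 0.6²) ≈ 0.7.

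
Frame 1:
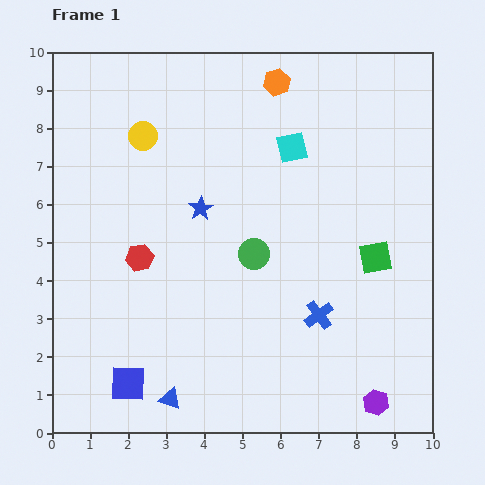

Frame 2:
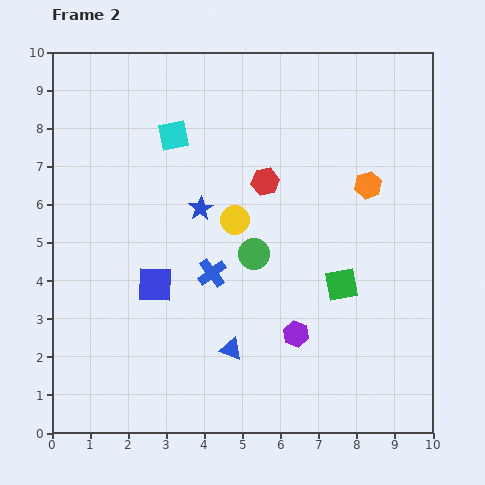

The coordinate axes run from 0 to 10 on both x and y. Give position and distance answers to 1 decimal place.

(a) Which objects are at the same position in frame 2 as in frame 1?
the green circle, the blue star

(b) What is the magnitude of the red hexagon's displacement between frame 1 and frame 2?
3.9

The red hexagon moved from (2.3, 4.6) to (5.6, 6.6), a distance of √(3.3² + 2.0²) ≈ 3.9.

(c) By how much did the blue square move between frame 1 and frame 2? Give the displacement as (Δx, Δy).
(0.7, 2.6)

The blue square was at (2.0, 1.3) in frame 1 and (2.7, 3.9) in frame 2.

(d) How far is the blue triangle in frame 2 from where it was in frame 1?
2.1

The blue triangle moved from (3.1, 0.9) to (4.7, 2.2), a distance of √(1.6² + 1.3²) ≈ 2.1.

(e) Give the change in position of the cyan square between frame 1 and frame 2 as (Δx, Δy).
(-3.1, 0.3)

The cyan square was at (6.3, 7.5) in frame 1 and (3.2, 7.8) in frame 2.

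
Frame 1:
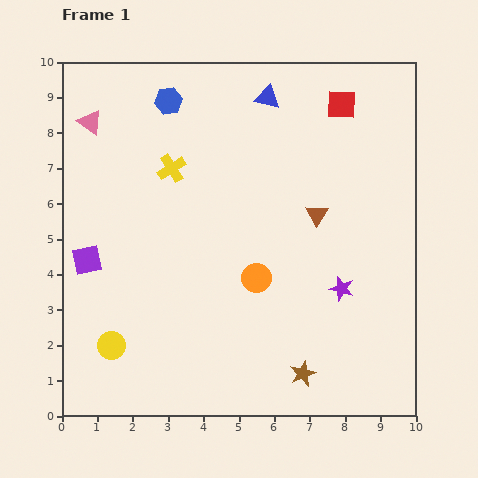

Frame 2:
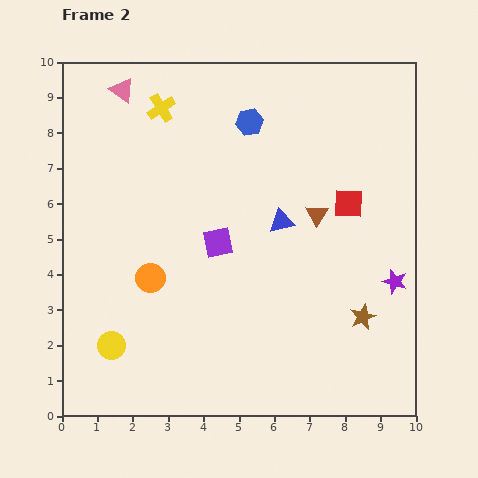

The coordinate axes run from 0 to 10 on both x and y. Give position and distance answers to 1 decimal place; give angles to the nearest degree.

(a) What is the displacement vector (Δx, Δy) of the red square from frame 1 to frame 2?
(0.2, -2.8)

The red square was at (7.9, 8.8) in frame 1 and (8.1, 6.0) in frame 2.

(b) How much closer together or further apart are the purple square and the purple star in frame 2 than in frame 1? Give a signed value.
-2.1

Distance in frame 1: 7.2. Distance in frame 2: 5.1.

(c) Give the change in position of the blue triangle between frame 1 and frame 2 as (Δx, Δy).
(0.4, -3.5)

The blue triangle was at (5.8, 9.0) in frame 1 and (6.2, 5.5) in frame 2.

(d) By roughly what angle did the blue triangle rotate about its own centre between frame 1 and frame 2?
25° counter-clockwise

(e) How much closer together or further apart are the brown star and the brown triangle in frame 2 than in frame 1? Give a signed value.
-1.3

Distance in frame 1: 4.5. Distance in frame 2: 3.2.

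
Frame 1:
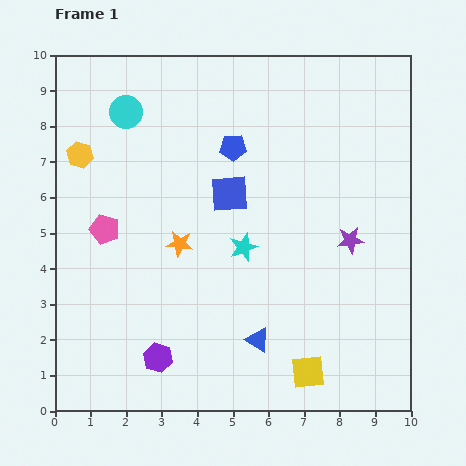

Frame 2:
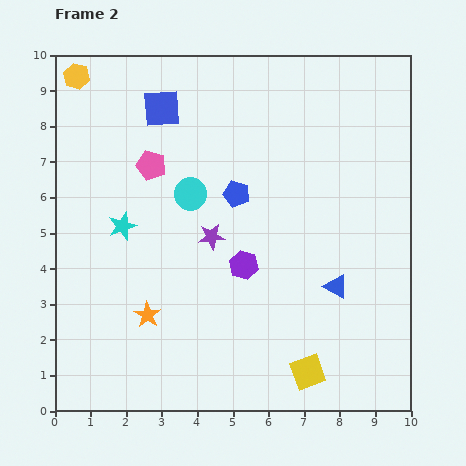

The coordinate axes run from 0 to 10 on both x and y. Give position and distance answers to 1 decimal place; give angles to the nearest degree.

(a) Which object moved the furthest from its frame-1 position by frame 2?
the purple star

(moved 3.9; next 3.5)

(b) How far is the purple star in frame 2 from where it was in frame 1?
3.9

The purple star moved from (8.3, 4.8) to (4.4, 4.9), a distance of √(3.9² + 0.1²) ≈ 3.9.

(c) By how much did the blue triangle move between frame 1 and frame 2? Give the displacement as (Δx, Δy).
(2.2, 1.5)

The blue triangle was at (5.7, 2.0) in frame 1 and (7.9, 3.5) in frame 2.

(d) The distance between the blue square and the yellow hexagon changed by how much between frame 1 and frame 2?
-1.7

Distance in frame 1: 4.3. Distance in frame 2: 2.6.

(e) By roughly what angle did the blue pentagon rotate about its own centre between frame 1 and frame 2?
17° clockwise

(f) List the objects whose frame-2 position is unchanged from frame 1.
the yellow square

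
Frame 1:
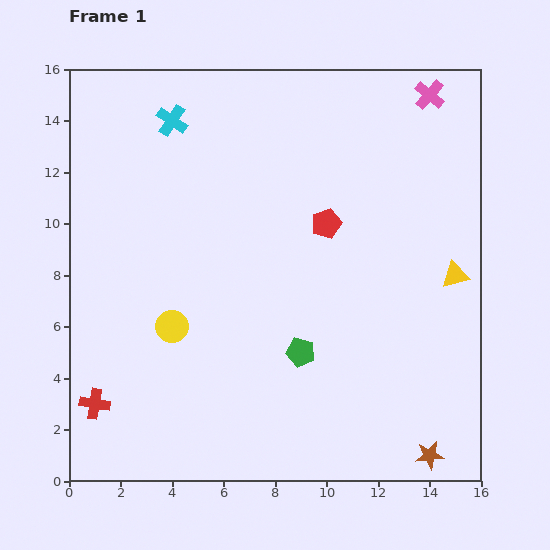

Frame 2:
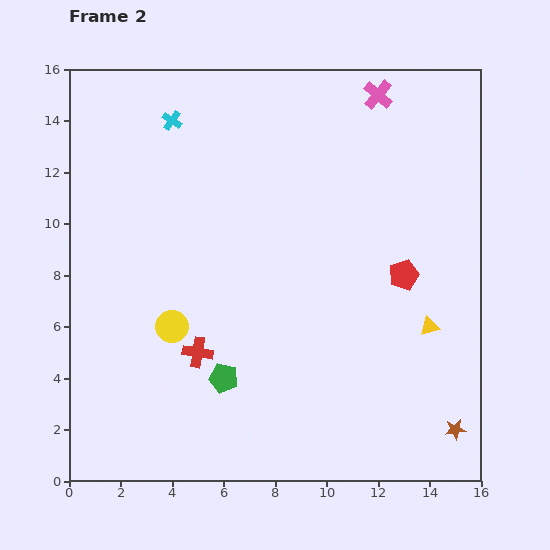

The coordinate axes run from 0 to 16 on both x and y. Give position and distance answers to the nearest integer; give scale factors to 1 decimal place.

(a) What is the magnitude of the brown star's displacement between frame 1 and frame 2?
1

The brown star moved from (14, 1) to (15, 2), a distance of √(1² + 1²) ≈ 1.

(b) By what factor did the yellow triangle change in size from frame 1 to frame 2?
0.7×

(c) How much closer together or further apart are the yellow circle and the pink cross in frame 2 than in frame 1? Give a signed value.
-1

Distance in frame 1: 13. Distance in frame 2: 12.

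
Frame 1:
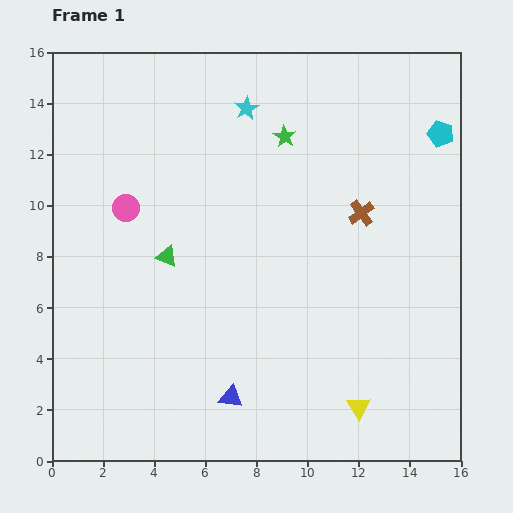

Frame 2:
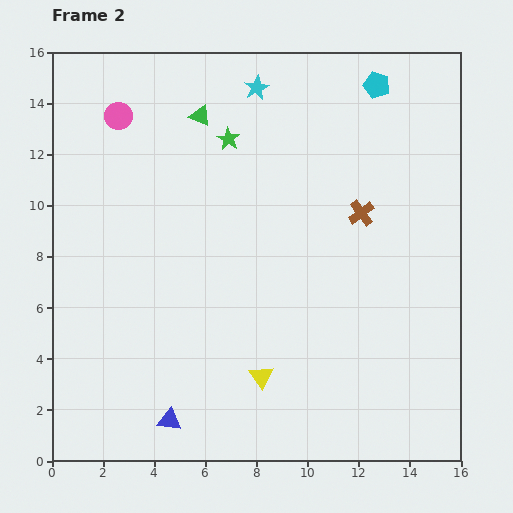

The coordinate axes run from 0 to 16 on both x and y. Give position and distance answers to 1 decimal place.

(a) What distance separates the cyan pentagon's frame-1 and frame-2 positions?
3.1

The cyan pentagon moved from (15.2, 12.8) to (12.7, 14.7), a distance of √(2.5² + 1.9²) ≈ 3.1.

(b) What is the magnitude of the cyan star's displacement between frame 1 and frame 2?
0.9

The cyan star moved from (7.6, 13.8) to (8.0, 14.6), a distance of √(0.4² + 0.8²) ≈ 0.9.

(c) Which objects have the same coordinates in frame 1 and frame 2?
the brown cross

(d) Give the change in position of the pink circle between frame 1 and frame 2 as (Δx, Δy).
(-0.3, 3.6)

The pink circle was at (2.9, 9.9) in frame 1 and (2.6, 13.5) in frame 2.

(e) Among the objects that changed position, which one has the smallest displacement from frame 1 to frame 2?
the cyan star

(moved 0.9)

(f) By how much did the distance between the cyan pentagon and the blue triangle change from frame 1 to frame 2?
+2.2

Distance in frame 1: 13.2. Distance in frame 2: 15.4.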